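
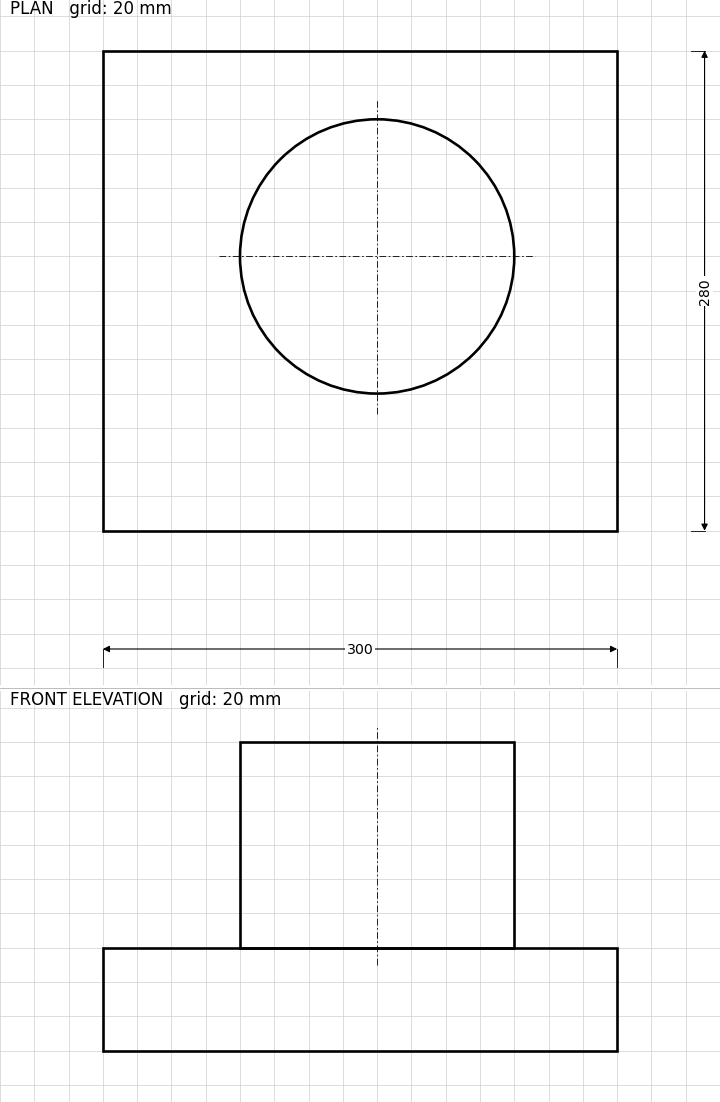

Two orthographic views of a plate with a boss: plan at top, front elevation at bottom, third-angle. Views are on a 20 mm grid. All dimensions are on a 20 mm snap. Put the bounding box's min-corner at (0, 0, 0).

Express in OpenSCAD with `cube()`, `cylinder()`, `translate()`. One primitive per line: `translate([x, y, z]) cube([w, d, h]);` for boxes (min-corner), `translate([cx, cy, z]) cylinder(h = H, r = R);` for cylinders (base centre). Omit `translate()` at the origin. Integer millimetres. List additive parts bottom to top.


cube([300, 280, 60]);
translate([160, 160, 60]) cylinder(h = 120, r = 80);


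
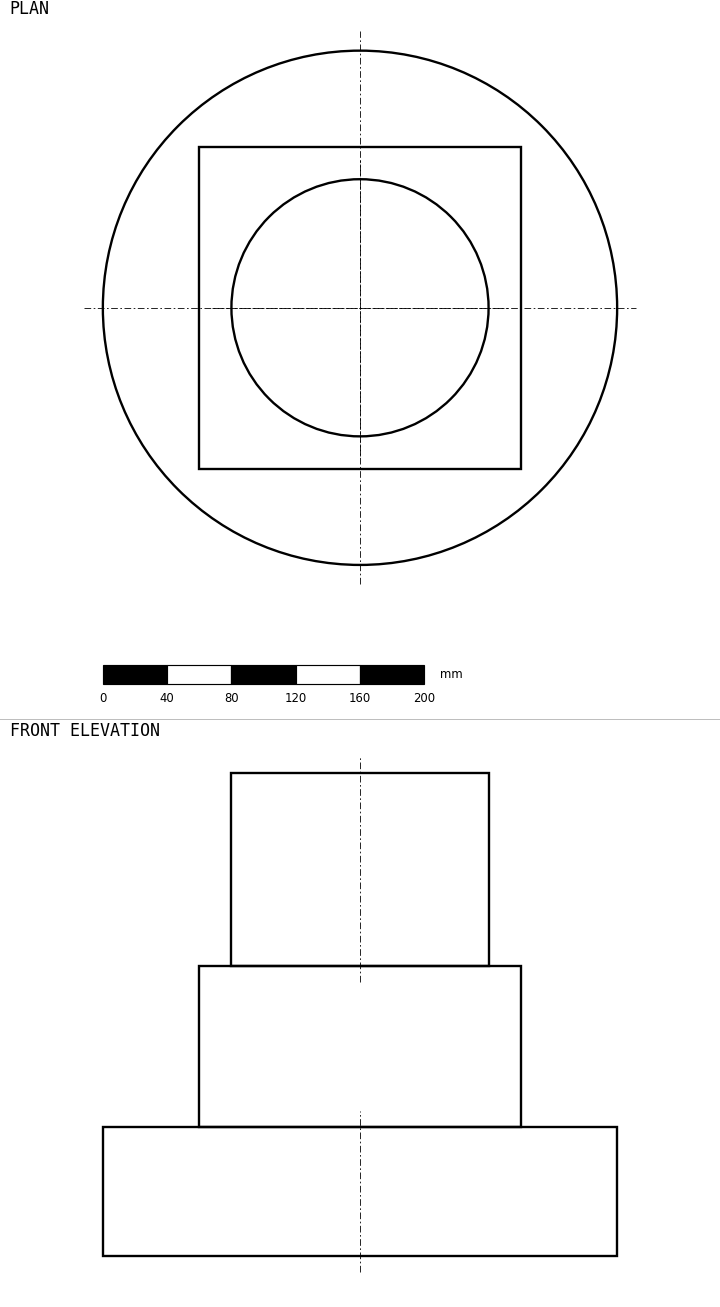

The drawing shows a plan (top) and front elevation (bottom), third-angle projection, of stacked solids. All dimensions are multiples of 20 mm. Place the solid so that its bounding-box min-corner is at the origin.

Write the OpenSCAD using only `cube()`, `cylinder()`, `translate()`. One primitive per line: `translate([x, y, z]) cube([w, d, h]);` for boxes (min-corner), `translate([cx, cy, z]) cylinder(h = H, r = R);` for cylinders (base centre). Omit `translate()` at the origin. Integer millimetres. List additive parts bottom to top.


translate([160, 160, 0]) cylinder(h = 80, r = 160);
translate([60, 60, 80]) cube([200, 200, 100]);
translate([160, 160, 180]) cylinder(h = 120, r = 80);


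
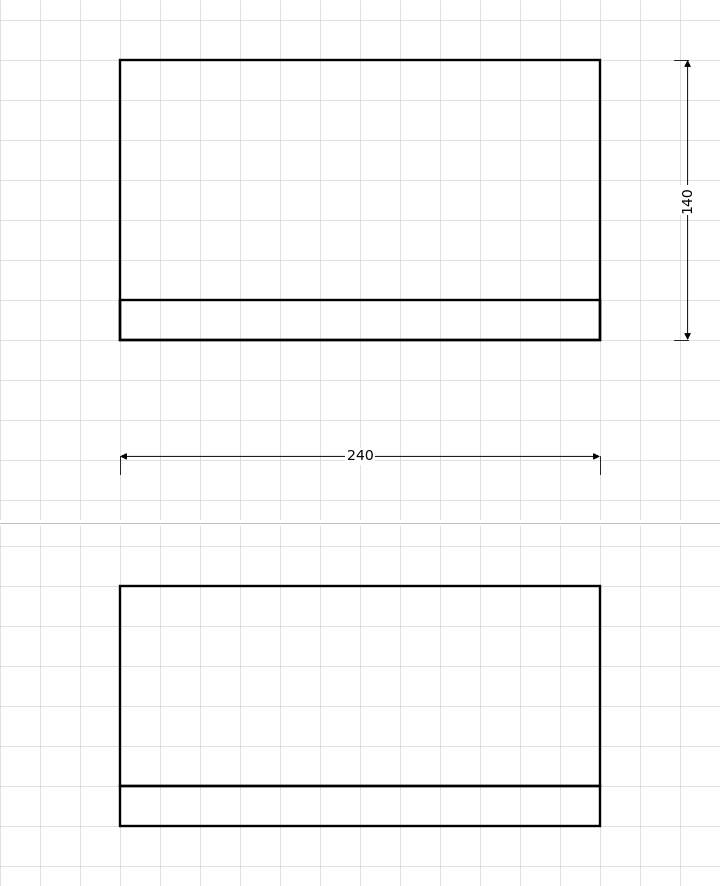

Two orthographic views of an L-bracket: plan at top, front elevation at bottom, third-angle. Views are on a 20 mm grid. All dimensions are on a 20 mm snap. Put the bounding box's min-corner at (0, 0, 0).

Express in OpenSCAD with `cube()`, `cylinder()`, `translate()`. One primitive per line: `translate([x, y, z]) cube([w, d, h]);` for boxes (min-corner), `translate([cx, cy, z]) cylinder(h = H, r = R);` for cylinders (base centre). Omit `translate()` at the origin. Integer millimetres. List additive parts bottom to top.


cube([240, 140, 20]);
translate([0, 0, 20]) cube([240, 20, 100]);


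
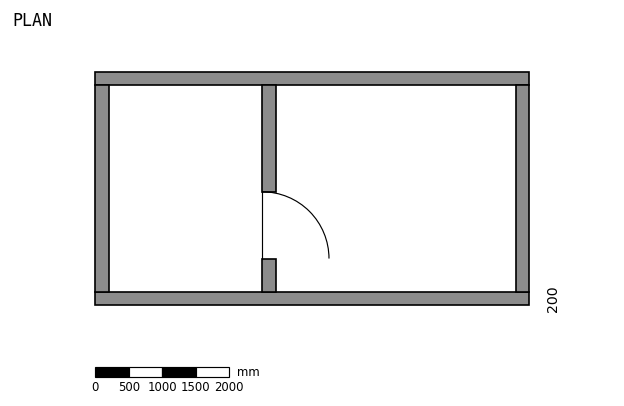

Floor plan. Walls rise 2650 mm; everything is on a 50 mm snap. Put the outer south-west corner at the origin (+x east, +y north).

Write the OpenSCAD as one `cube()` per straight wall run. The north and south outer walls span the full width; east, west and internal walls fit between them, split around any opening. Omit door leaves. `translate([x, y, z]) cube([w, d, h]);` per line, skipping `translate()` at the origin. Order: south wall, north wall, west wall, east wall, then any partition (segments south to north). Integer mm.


cube([6500, 200, 2650]);
translate([0, 3300, 0]) cube([6500, 200, 2650]);
translate([0, 200, 0]) cube([200, 3100, 2650]);
translate([6300, 200, 0]) cube([200, 3100, 2650]);
translate([2500, 200, 0]) cube([200, 500, 2650]);
translate([2500, 1700, 0]) cube([200, 1600, 2650]);


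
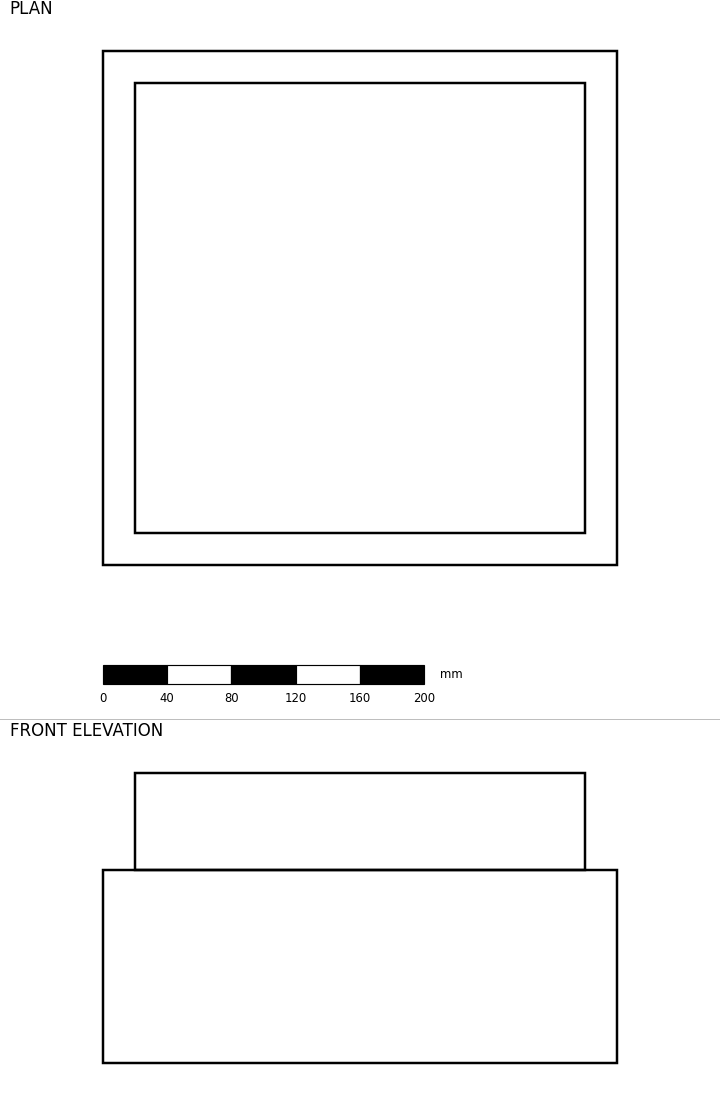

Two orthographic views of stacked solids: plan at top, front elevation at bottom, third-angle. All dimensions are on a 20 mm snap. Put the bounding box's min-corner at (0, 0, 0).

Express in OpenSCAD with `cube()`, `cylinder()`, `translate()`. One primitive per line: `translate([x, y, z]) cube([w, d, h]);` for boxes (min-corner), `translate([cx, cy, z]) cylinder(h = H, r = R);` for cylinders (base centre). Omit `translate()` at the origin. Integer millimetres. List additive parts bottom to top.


cube([320, 320, 120]);
translate([20, 20, 120]) cube([280, 280, 60]);


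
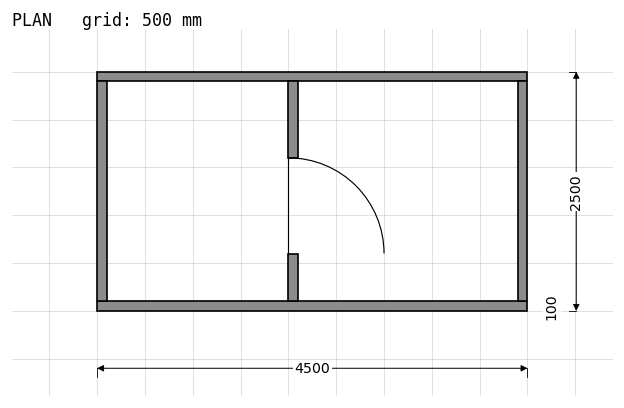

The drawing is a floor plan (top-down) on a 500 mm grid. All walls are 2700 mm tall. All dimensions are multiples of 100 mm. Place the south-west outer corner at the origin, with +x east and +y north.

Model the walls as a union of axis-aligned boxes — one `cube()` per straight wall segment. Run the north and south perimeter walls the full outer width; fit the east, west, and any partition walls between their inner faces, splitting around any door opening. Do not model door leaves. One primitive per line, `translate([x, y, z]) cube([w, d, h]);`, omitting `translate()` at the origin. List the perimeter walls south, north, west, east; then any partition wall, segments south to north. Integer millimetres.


cube([4500, 100, 2700]);
translate([0, 2400, 0]) cube([4500, 100, 2700]);
translate([0, 100, 0]) cube([100, 2300, 2700]);
translate([4400, 100, 0]) cube([100, 2300, 2700]);
translate([2000, 100, 0]) cube([100, 500, 2700]);
translate([2000, 1600, 0]) cube([100, 800, 2700]);


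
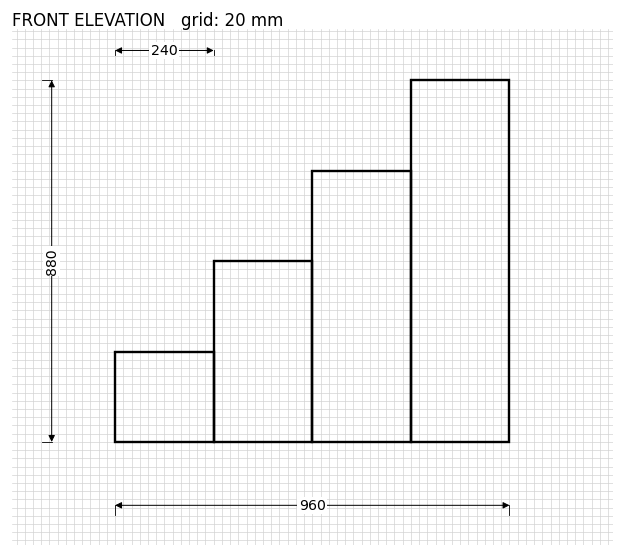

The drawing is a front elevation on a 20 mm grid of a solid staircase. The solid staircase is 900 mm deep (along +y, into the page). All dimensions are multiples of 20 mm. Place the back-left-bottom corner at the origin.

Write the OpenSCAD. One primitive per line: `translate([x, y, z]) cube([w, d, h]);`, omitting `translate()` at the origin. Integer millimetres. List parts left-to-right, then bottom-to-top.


cube([240, 900, 220]);
translate([240, 0, 0]) cube([240, 900, 440]);
translate([480, 0, 0]) cube([240, 900, 660]);
translate([720, 0, 0]) cube([240, 900, 880]);


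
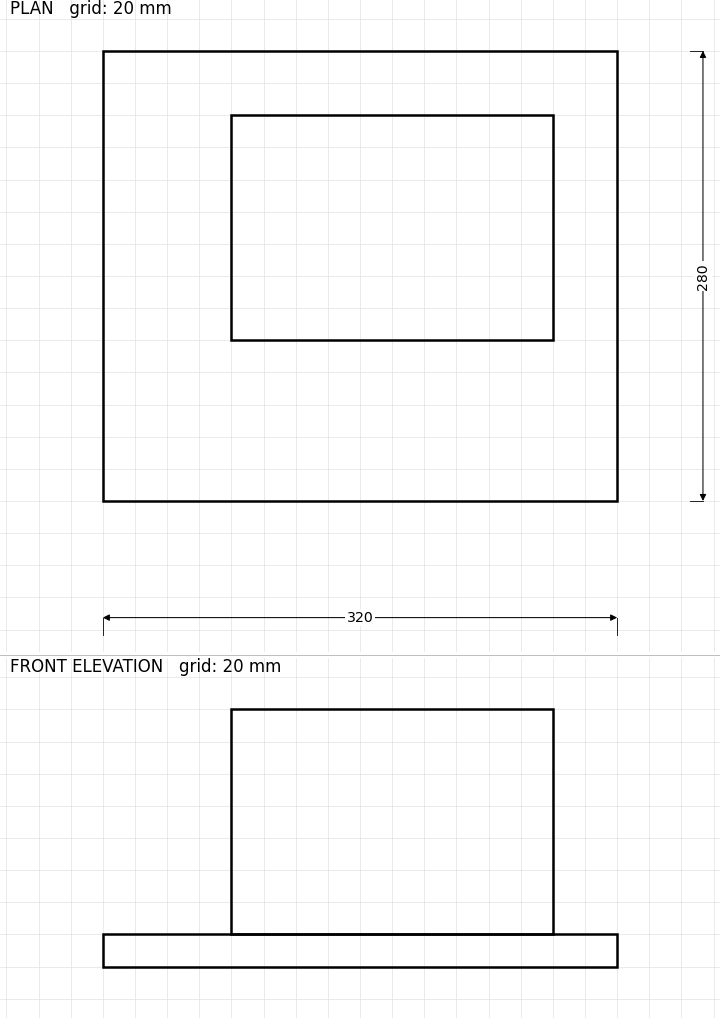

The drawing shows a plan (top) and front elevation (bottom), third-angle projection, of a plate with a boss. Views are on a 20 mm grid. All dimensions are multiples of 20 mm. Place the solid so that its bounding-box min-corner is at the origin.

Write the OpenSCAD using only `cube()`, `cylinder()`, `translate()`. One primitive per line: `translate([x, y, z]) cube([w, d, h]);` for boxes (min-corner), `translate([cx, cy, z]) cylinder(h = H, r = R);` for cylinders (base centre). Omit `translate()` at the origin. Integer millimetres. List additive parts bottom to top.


cube([320, 280, 20]);
translate([80, 100, 20]) cube([200, 140, 140]);


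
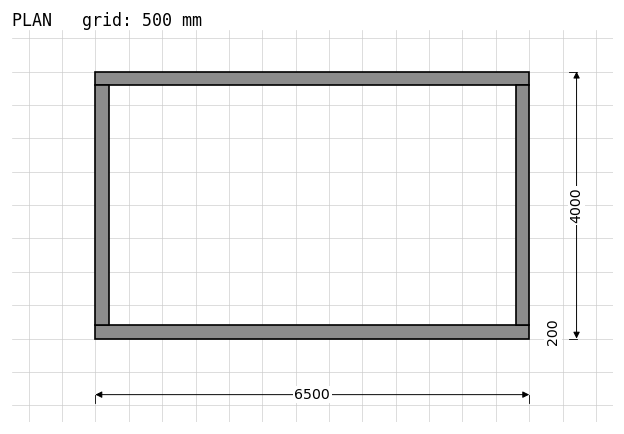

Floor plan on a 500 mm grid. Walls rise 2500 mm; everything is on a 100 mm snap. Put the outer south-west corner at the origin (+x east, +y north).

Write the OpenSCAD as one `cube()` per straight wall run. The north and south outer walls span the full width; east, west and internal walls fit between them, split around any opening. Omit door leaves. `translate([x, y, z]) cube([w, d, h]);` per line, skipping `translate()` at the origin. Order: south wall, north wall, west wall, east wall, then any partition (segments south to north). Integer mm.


cube([6500, 200, 2500]);
translate([0, 3800, 0]) cube([6500, 200, 2500]);
translate([0, 200, 0]) cube([200, 3600, 2500]);
translate([6300, 200, 0]) cube([200, 3600, 2500]);


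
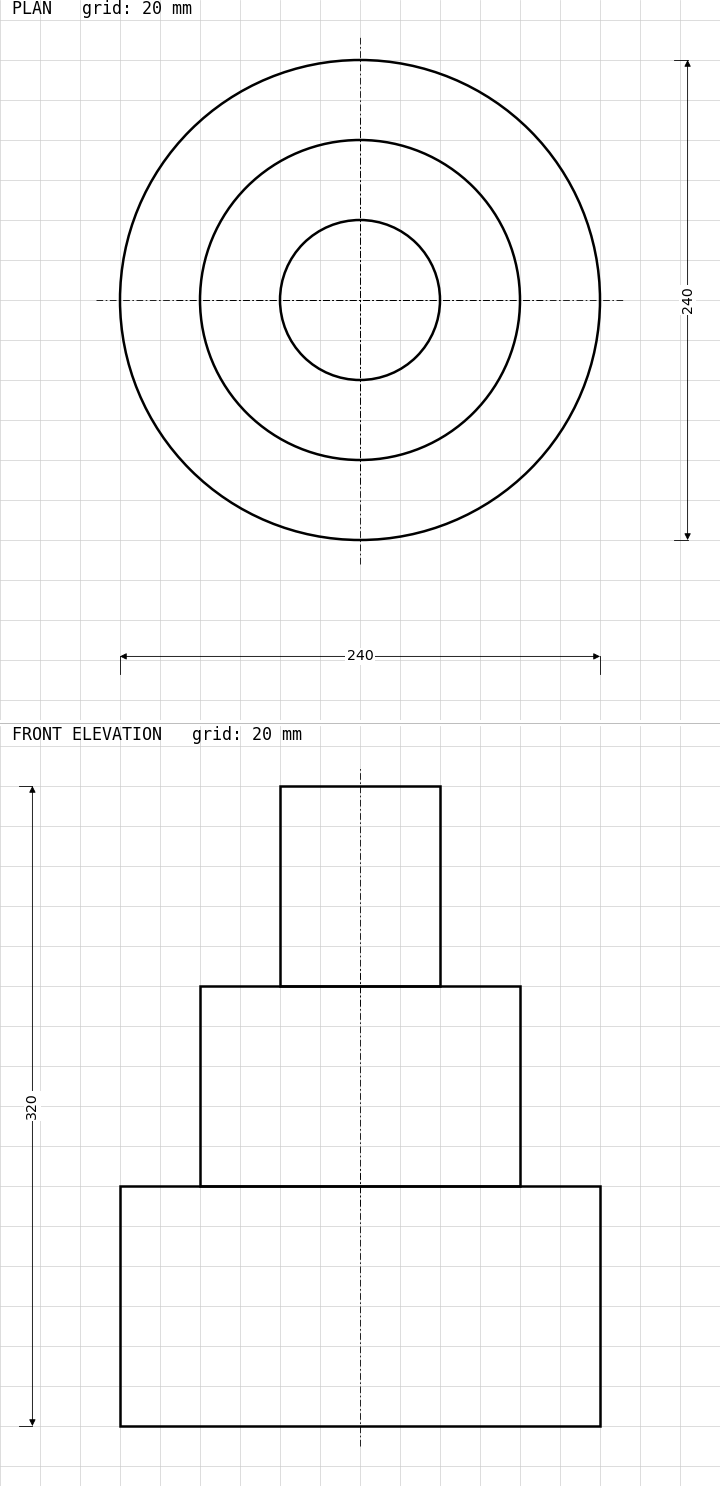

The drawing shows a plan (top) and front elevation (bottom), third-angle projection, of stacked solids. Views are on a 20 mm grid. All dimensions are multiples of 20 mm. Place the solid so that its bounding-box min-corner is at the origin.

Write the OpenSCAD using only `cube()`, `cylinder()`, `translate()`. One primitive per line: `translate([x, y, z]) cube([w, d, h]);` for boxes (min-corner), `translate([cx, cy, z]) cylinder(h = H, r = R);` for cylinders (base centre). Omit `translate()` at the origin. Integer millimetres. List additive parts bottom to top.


translate([120, 120, 0]) cylinder(h = 120, r = 120);
translate([120, 120, 120]) cylinder(h = 100, r = 80);
translate([120, 120, 220]) cylinder(h = 100, r = 40);


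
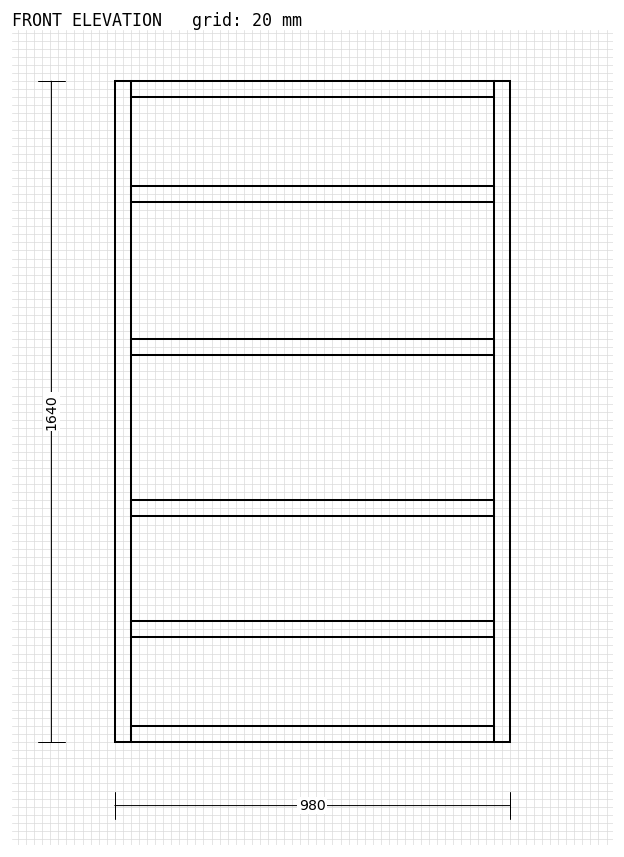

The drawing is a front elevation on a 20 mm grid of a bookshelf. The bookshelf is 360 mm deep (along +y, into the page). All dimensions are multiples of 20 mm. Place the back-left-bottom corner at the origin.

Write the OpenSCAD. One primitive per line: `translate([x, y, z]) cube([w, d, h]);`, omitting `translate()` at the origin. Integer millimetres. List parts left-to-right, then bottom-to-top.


cube([40, 360, 1640]);
translate([40, 0, 0]) cube([900, 360, 40]);
translate([40, 0, 260]) cube([900, 360, 40]);
translate([40, 0, 560]) cube([900, 360, 40]);
translate([40, 0, 960]) cube([900, 360, 40]);
translate([40, 0, 1340]) cube([900, 360, 40]);
translate([40, 0, 1600]) cube([900, 360, 40]);
translate([940, 0, 0]) cube([40, 360, 1640]);


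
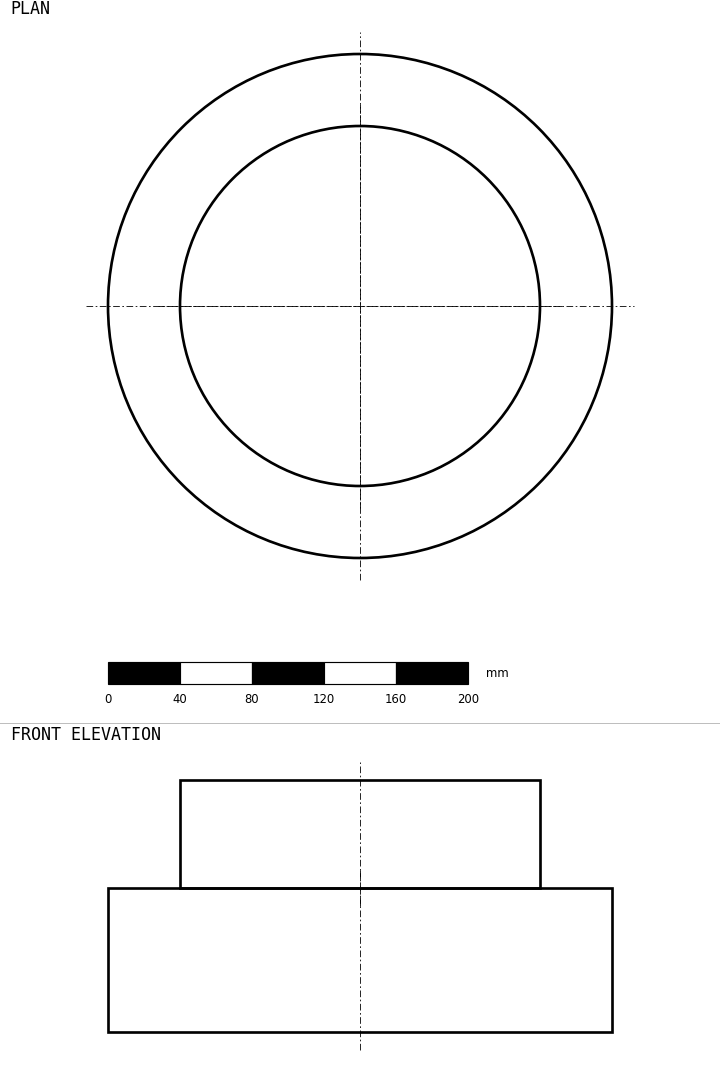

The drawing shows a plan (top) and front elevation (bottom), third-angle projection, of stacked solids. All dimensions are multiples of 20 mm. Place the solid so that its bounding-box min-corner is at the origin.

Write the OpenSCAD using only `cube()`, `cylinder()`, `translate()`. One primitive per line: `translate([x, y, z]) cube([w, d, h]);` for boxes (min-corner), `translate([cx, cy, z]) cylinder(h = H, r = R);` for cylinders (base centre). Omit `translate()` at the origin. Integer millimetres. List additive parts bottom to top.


translate([140, 140, 0]) cylinder(h = 80, r = 140);
translate([140, 140, 80]) cylinder(h = 60, r = 100);


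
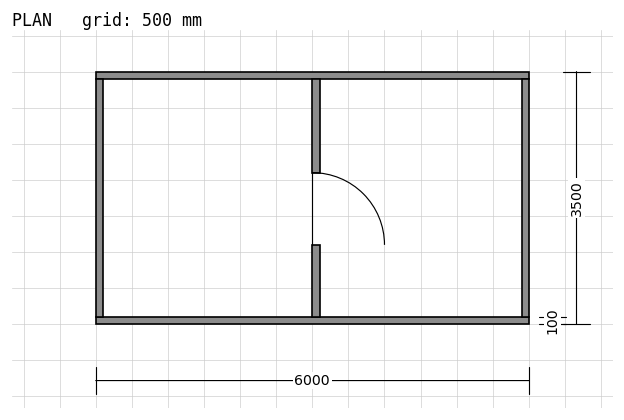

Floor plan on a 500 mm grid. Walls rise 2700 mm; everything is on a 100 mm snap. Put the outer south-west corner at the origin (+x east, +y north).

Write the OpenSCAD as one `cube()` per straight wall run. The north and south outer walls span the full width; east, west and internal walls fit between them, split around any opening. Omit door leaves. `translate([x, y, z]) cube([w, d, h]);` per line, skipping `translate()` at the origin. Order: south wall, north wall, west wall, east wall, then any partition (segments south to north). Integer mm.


cube([6000, 100, 2700]);
translate([0, 3400, 0]) cube([6000, 100, 2700]);
translate([0, 100, 0]) cube([100, 3300, 2700]);
translate([5900, 100, 0]) cube([100, 3300, 2700]);
translate([3000, 100, 0]) cube([100, 1000, 2700]);
translate([3000, 2100, 0]) cube([100, 1300, 2700]);


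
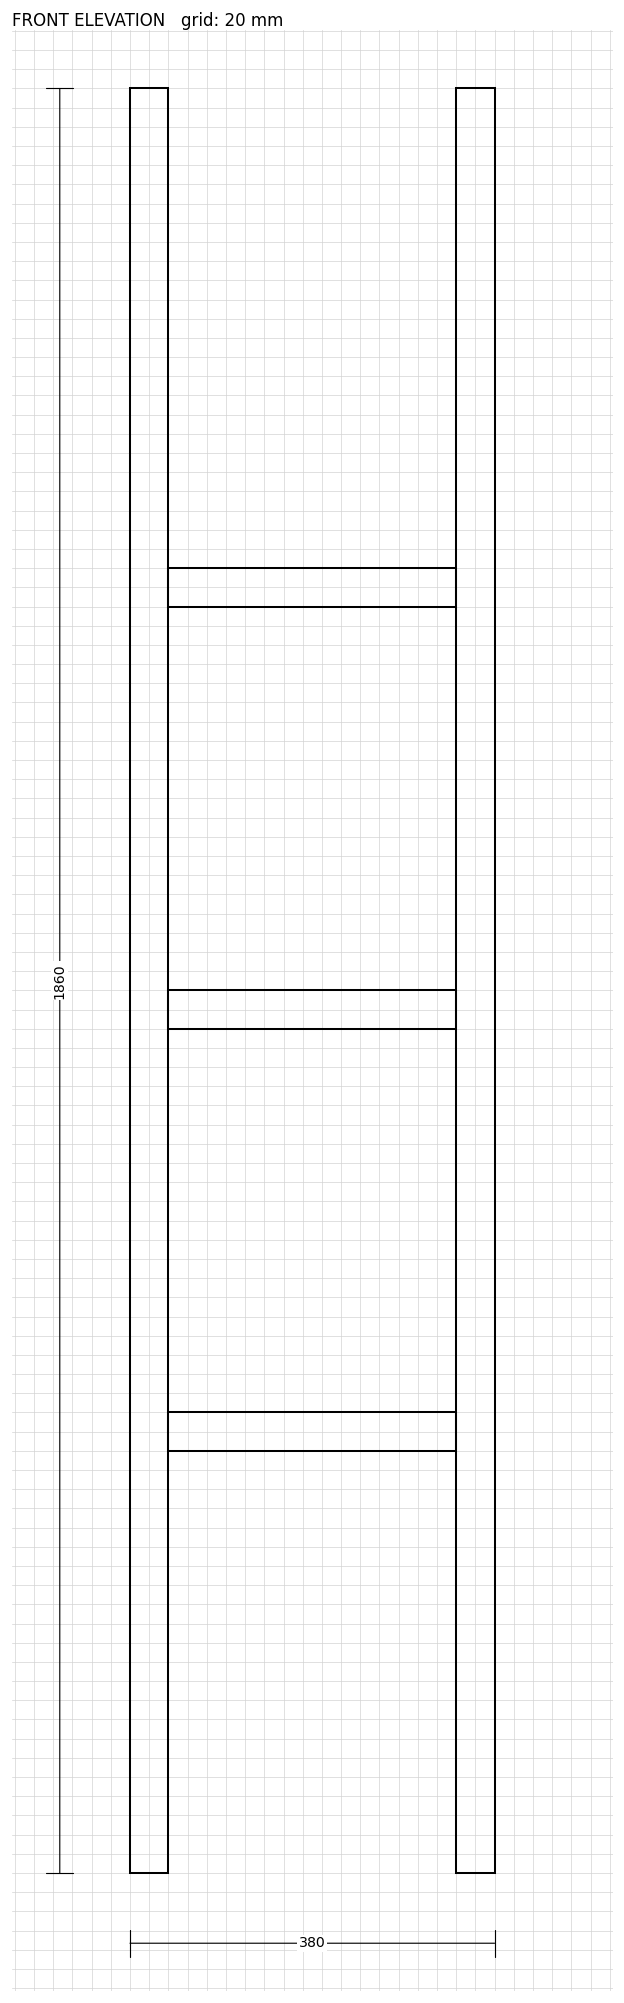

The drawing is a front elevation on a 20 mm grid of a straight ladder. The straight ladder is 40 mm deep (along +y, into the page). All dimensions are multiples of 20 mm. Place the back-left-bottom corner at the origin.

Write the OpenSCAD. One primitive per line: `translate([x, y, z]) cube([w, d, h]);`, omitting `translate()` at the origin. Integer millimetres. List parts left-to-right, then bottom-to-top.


cube([40, 40, 1860]);
translate([40, 0, 440]) cube([300, 40, 40]);
translate([40, 0, 880]) cube([300, 40, 40]);
translate([40, 0, 1320]) cube([300, 40, 40]);
translate([340, 0, 0]) cube([40, 40, 1860]);


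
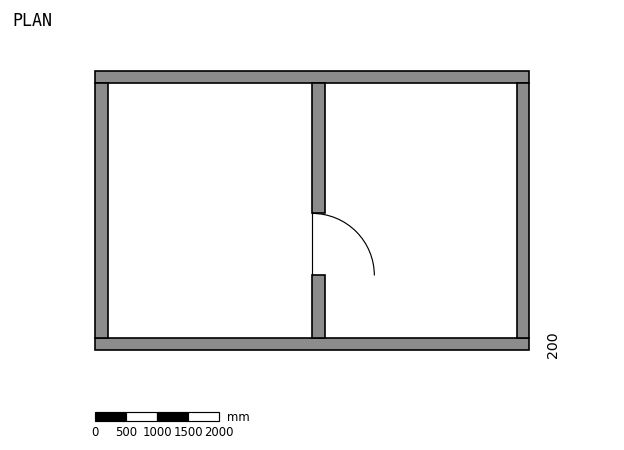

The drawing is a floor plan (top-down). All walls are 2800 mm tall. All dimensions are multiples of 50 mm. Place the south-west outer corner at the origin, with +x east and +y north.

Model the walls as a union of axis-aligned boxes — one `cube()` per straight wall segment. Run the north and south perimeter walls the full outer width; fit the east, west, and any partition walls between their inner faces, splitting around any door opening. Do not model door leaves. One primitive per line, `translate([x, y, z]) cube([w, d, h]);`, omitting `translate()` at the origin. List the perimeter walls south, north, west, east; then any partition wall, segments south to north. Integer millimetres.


cube([7000, 200, 2800]);
translate([0, 4300, 0]) cube([7000, 200, 2800]);
translate([0, 200, 0]) cube([200, 4100, 2800]);
translate([6800, 200, 0]) cube([200, 4100, 2800]);
translate([3500, 200, 0]) cube([200, 1000, 2800]);
translate([3500, 2200, 0]) cube([200, 2100, 2800]);


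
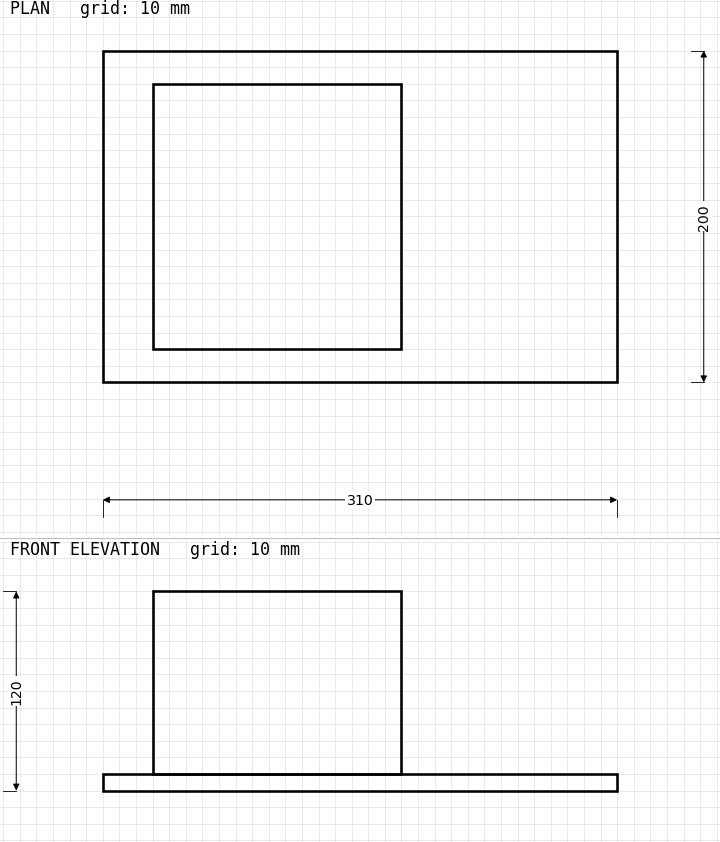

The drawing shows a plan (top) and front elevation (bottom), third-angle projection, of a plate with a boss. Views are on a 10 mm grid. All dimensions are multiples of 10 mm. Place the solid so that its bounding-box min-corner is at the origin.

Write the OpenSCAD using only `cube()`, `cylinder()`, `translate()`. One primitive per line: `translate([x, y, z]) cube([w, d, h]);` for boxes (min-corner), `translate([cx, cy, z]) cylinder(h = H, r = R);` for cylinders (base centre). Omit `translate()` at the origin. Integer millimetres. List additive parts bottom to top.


cube([310, 200, 10]);
translate([30, 20, 10]) cube([150, 160, 110]);


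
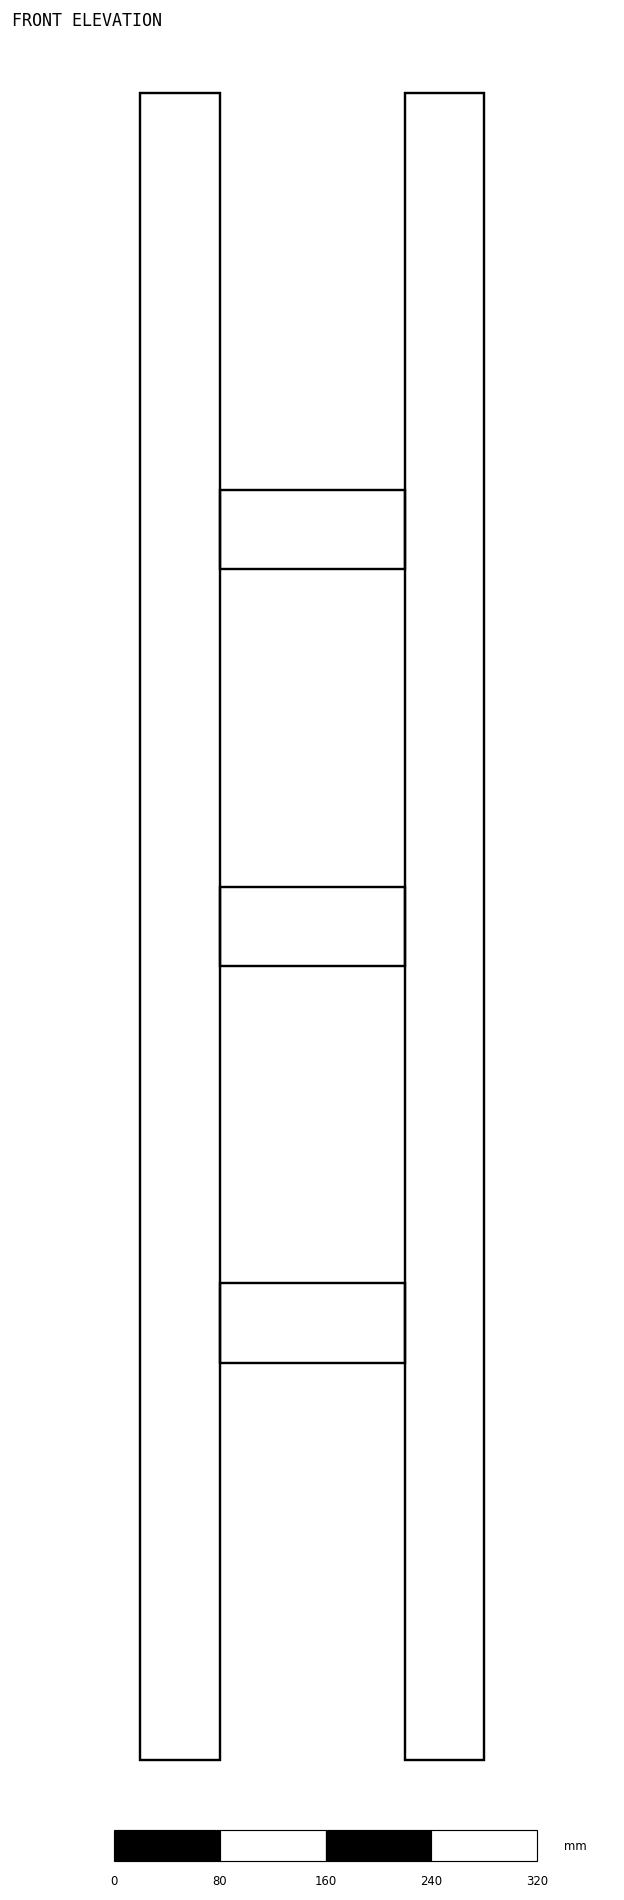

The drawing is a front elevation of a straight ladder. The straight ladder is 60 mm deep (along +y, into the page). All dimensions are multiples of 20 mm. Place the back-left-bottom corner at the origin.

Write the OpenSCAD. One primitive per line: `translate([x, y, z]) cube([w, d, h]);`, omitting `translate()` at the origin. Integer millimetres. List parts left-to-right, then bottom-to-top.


cube([60, 60, 1260]);
translate([60, 0, 300]) cube([140, 60, 60]);
translate([60, 0, 600]) cube([140, 60, 60]);
translate([60, 0, 900]) cube([140, 60, 60]);
translate([200, 0, 0]) cube([60, 60, 1260]);


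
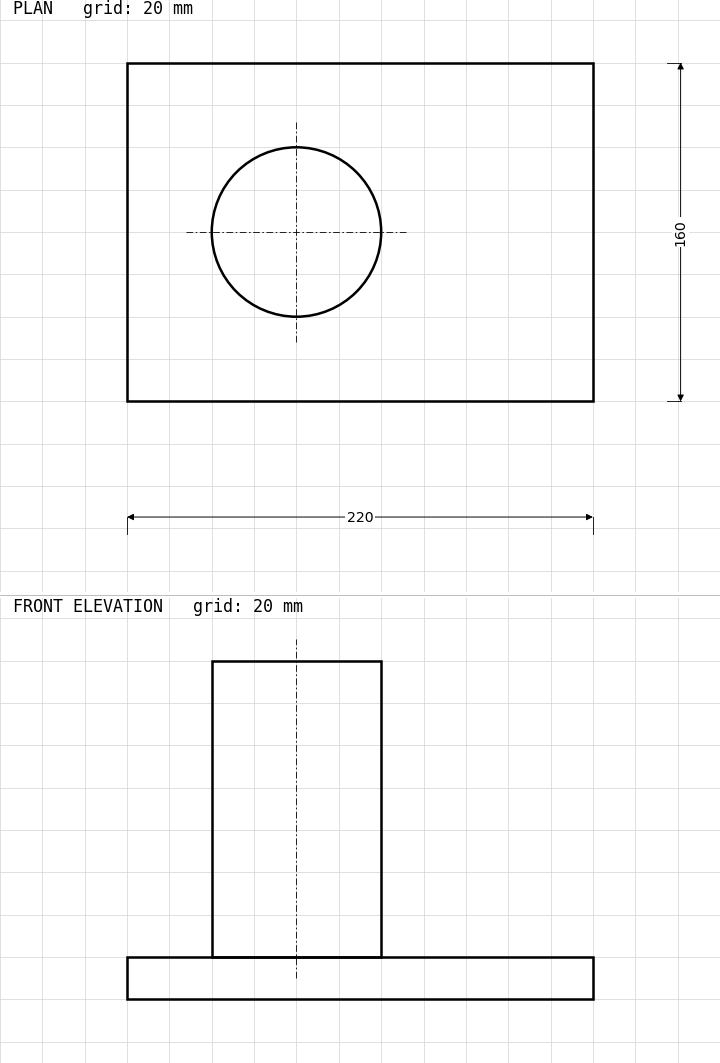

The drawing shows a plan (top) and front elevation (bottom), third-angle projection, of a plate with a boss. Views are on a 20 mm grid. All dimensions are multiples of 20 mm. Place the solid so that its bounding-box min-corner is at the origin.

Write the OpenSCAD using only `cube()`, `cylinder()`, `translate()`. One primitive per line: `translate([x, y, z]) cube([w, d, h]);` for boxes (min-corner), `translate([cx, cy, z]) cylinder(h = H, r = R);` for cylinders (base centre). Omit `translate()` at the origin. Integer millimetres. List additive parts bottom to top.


cube([220, 160, 20]);
translate([80, 80, 20]) cylinder(h = 140, r = 40);


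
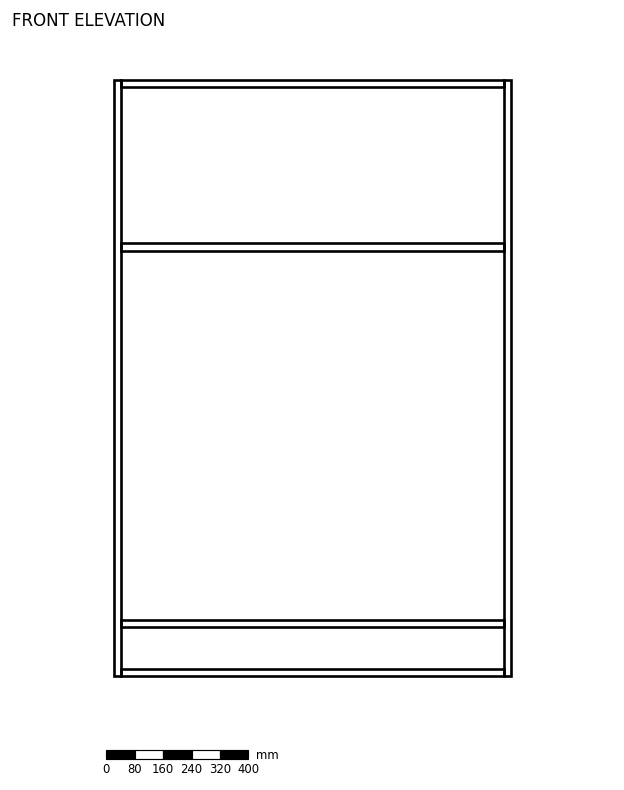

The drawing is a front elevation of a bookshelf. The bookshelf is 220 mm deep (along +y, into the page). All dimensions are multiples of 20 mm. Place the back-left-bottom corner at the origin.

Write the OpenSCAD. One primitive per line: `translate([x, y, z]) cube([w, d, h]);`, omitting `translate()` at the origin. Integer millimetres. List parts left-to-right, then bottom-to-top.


cube([20, 220, 1680]);
translate([20, 0, 0]) cube([1080, 220, 20]);
translate([20, 0, 140]) cube([1080, 220, 20]);
translate([20, 0, 1200]) cube([1080, 220, 20]);
translate([20, 0, 1660]) cube([1080, 220, 20]);
translate([1100, 0, 0]) cube([20, 220, 1680]);


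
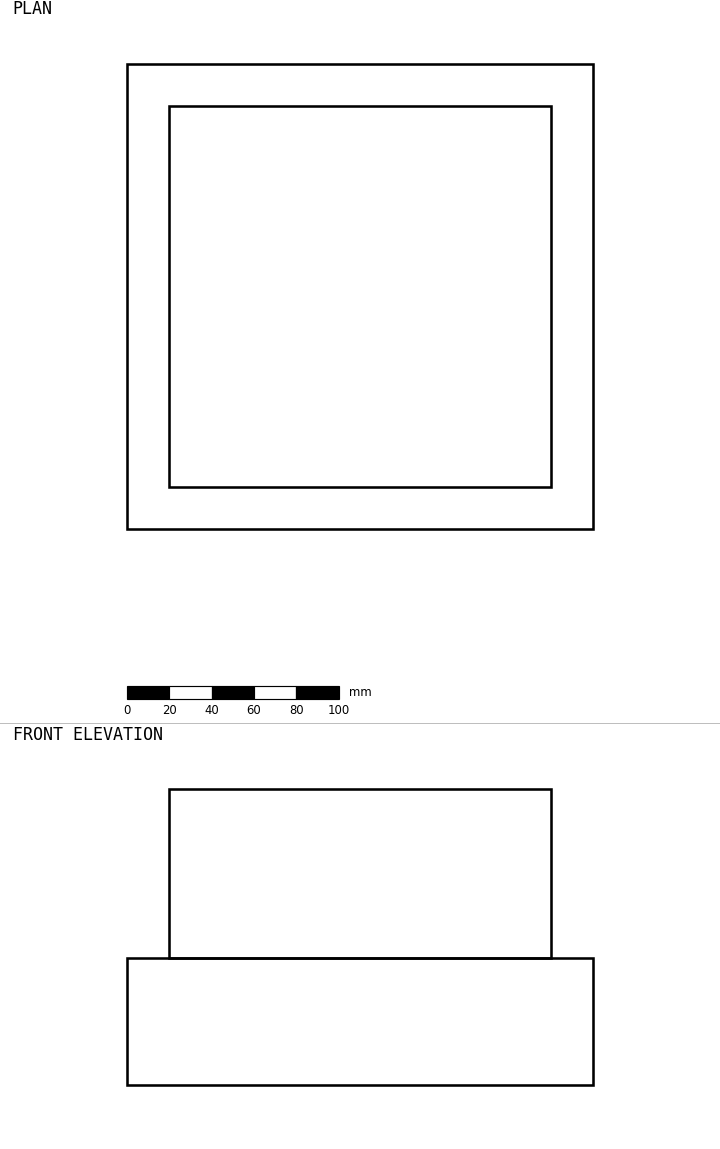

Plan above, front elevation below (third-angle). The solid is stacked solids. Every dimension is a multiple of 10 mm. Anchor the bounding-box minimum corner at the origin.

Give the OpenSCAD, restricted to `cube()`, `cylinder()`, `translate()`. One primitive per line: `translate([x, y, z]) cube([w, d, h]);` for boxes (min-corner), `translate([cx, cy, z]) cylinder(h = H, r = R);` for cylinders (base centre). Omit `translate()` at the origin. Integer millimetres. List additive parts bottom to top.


cube([220, 220, 60]);
translate([20, 20, 60]) cube([180, 180, 80]);


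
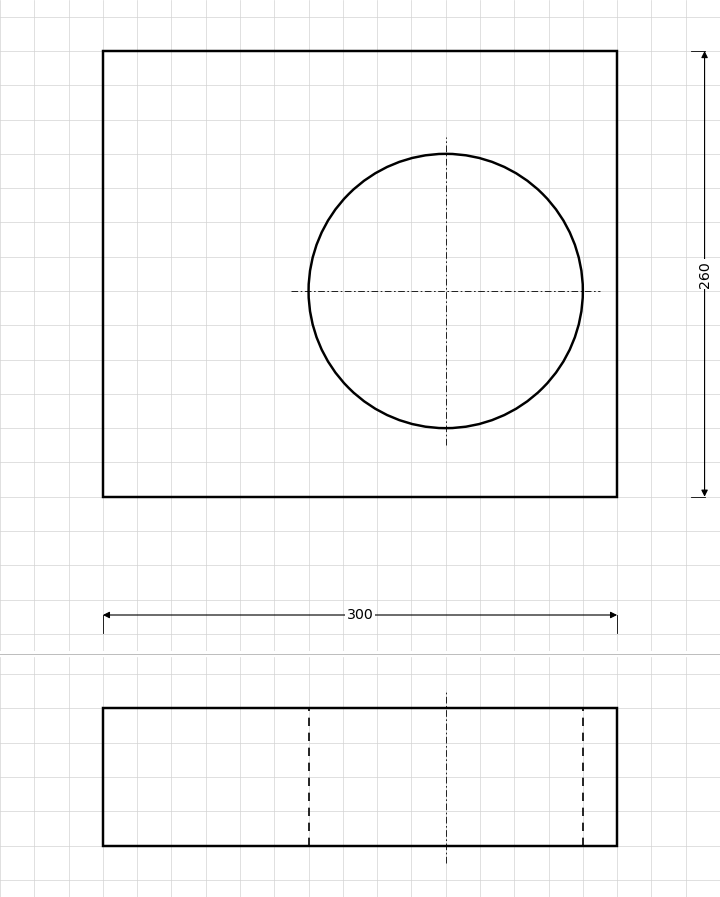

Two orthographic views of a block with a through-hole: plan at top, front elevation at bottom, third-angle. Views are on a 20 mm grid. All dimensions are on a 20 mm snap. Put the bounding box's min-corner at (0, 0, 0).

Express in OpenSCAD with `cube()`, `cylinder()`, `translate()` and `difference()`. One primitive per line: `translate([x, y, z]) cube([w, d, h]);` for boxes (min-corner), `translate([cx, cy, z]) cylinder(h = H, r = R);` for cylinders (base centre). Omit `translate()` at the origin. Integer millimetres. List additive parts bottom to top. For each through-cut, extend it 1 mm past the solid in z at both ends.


difference() {
  cube([300, 260, 80]);
  translate([200, 120, -1]) cylinder(h = 82, r = 80);
}


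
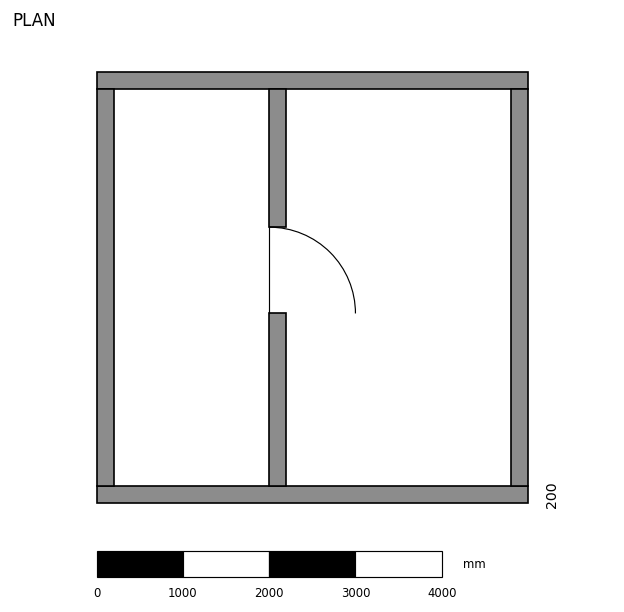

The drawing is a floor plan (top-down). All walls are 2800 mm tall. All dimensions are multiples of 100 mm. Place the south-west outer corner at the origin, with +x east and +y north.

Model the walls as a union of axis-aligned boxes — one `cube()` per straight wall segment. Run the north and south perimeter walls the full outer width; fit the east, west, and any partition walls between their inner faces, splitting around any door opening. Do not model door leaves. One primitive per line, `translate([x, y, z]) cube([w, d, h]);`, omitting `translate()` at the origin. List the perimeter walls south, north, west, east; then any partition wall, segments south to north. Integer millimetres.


cube([5000, 200, 2800]);
translate([0, 4800, 0]) cube([5000, 200, 2800]);
translate([0, 200, 0]) cube([200, 4600, 2800]);
translate([4800, 200, 0]) cube([200, 4600, 2800]);
translate([2000, 200, 0]) cube([200, 2000, 2800]);
translate([2000, 3200, 0]) cube([200, 1600, 2800]);


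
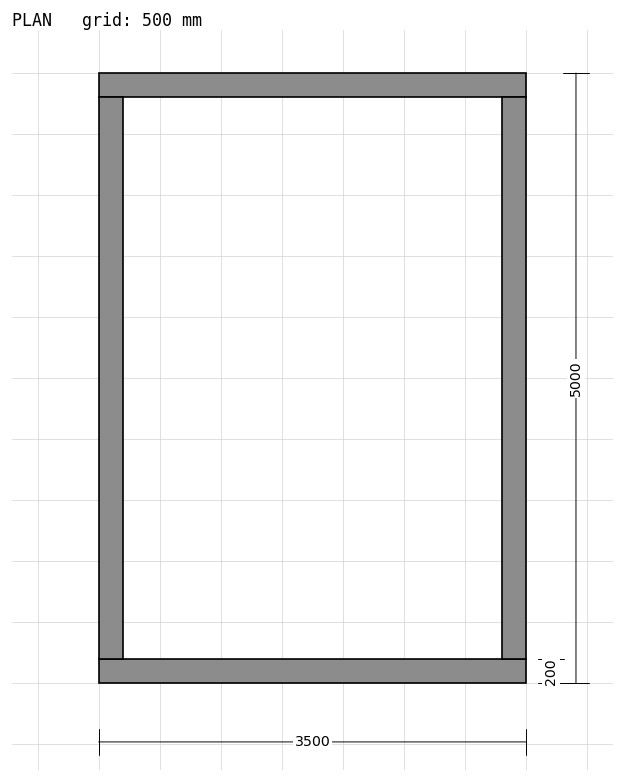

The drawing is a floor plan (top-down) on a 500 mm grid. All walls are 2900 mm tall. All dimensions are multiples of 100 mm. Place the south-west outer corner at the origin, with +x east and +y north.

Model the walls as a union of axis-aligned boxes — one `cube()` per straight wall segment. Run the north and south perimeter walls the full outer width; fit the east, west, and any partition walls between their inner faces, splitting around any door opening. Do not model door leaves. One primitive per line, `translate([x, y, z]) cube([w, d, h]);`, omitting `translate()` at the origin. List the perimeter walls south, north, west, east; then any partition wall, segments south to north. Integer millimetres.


cube([3500, 200, 2900]);
translate([0, 4800, 0]) cube([3500, 200, 2900]);
translate([0, 200, 0]) cube([200, 4600, 2900]);
translate([3300, 200, 0]) cube([200, 4600, 2900]);


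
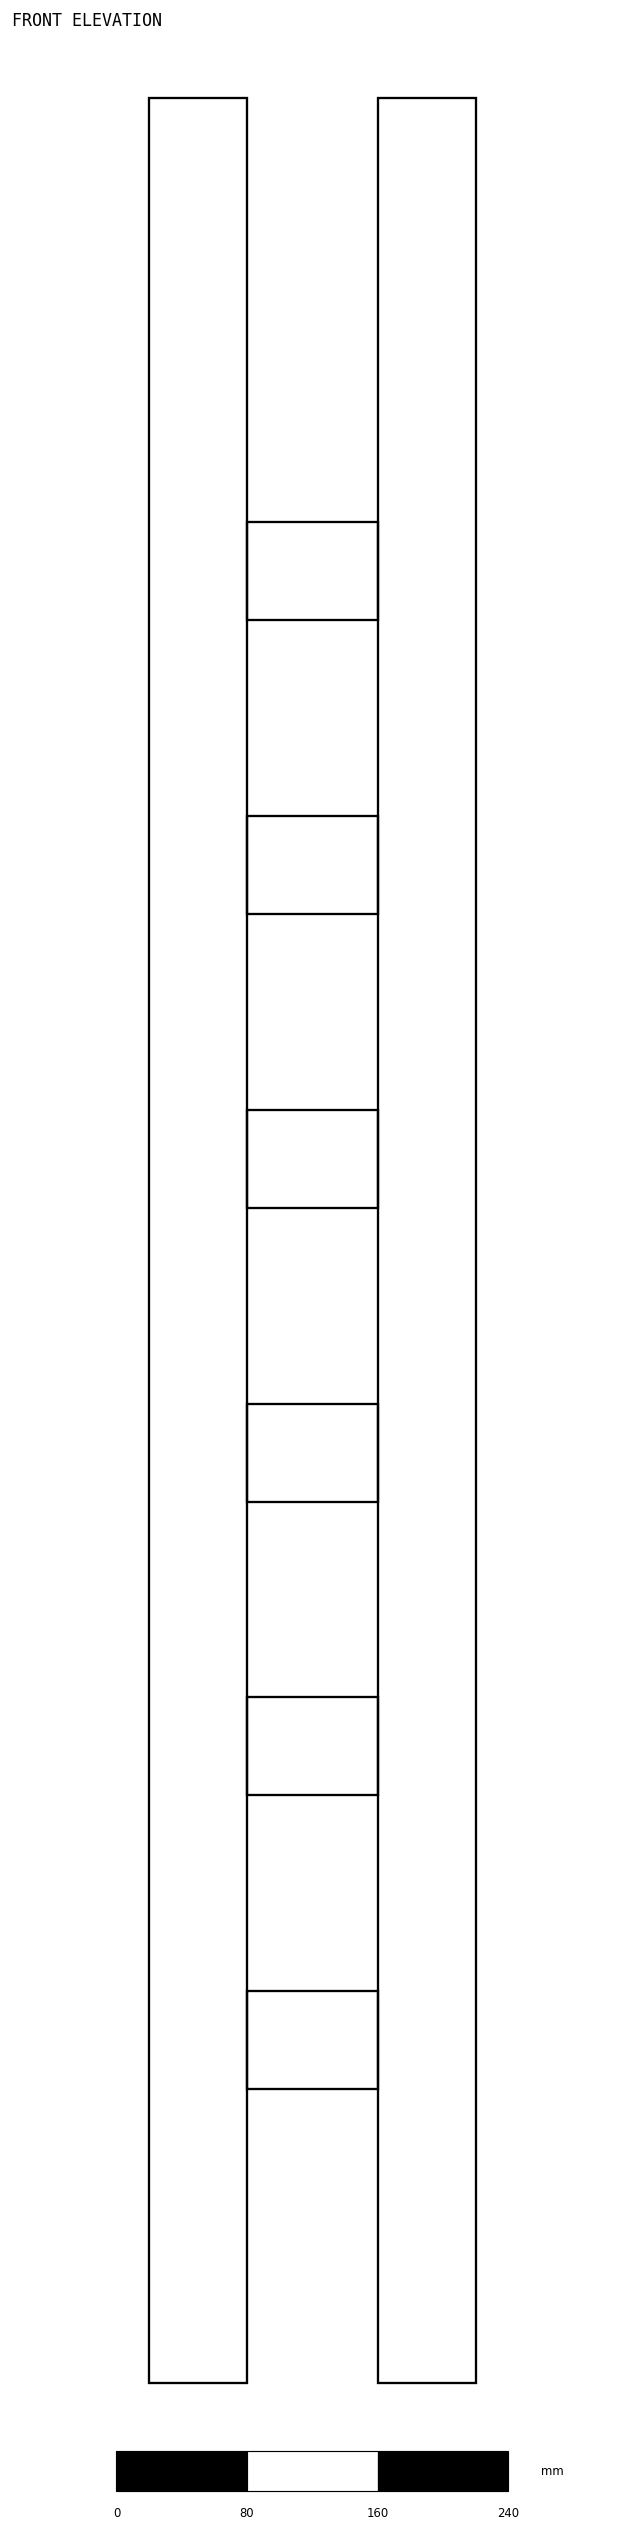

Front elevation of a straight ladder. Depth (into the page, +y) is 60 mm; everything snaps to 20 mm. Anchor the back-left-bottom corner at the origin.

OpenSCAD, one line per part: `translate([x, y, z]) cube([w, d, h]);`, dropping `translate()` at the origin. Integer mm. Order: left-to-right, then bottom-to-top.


cube([60, 60, 1400]);
translate([60, 0, 180]) cube([80, 60, 60]);
translate([60, 0, 360]) cube([80, 60, 60]);
translate([60, 0, 540]) cube([80, 60, 60]);
translate([60, 0, 720]) cube([80, 60, 60]);
translate([60, 0, 900]) cube([80, 60, 60]);
translate([60, 0, 1080]) cube([80, 60, 60]);
translate([140, 0, 0]) cube([60, 60, 1400]);


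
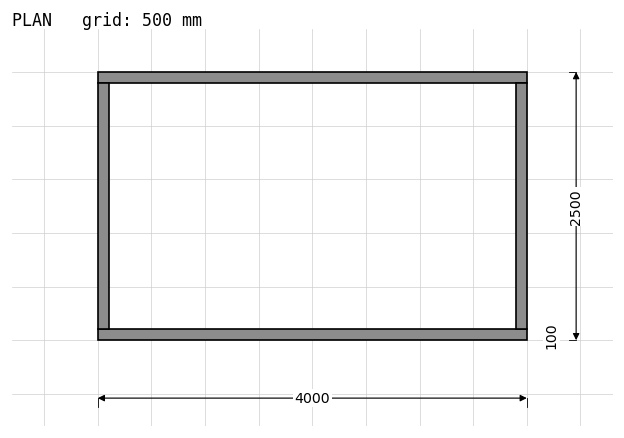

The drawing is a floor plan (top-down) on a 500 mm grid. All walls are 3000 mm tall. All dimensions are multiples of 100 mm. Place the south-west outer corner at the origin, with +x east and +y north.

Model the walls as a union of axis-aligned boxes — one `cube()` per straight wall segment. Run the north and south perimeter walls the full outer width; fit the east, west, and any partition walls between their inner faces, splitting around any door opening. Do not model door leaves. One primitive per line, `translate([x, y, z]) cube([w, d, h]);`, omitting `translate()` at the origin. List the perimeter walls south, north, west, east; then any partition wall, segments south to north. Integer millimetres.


cube([4000, 100, 3000]);
translate([0, 2400, 0]) cube([4000, 100, 3000]);
translate([0, 100, 0]) cube([100, 2300, 3000]);
translate([3900, 100, 0]) cube([100, 2300, 3000]);


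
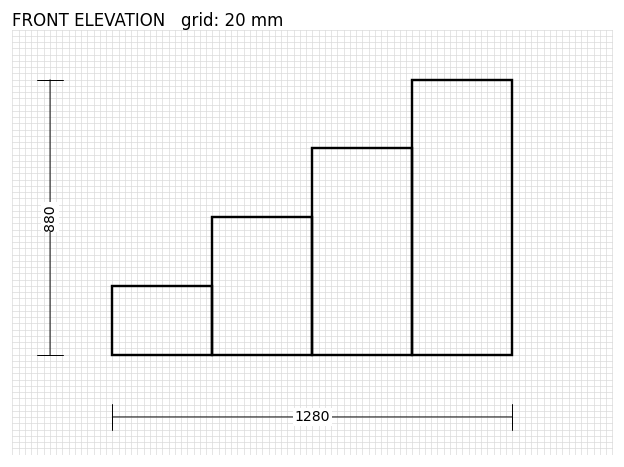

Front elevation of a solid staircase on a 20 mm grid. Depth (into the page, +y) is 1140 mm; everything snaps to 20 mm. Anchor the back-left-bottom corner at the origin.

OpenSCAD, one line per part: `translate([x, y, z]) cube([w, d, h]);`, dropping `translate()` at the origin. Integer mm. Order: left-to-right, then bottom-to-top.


cube([320, 1140, 220]);
translate([320, 0, 0]) cube([320, 1140, 440]);
translate([640, 0, 0]) cube([320, 1140, 660]);
translate([960, 0, 0]) cube([320, 1140, 880]);


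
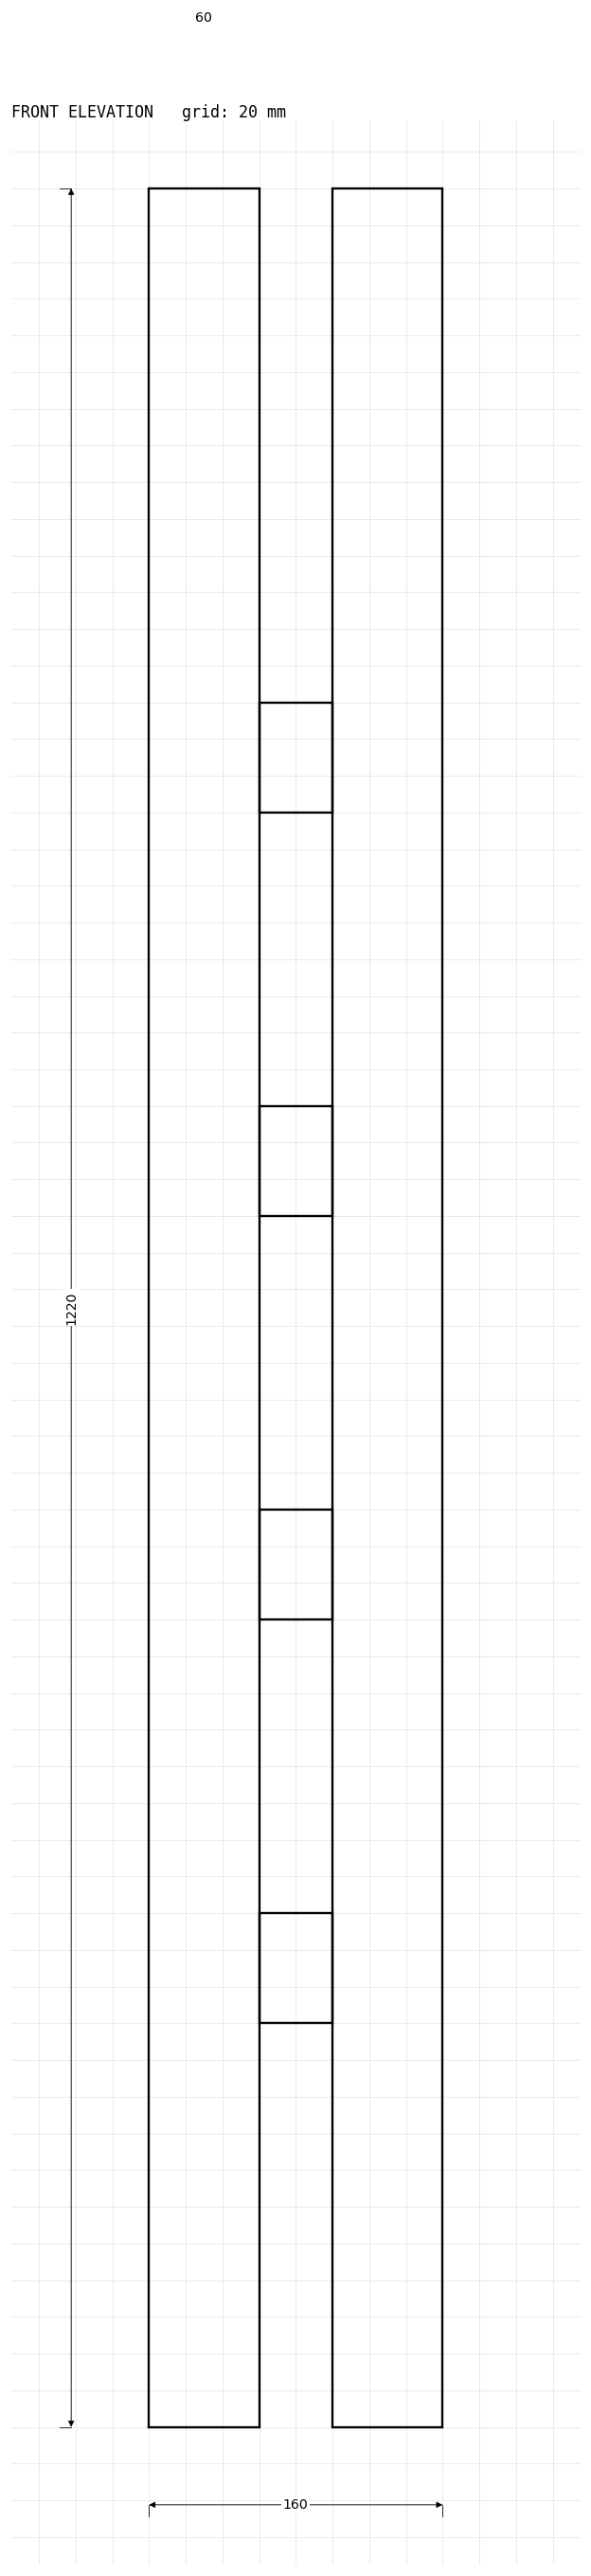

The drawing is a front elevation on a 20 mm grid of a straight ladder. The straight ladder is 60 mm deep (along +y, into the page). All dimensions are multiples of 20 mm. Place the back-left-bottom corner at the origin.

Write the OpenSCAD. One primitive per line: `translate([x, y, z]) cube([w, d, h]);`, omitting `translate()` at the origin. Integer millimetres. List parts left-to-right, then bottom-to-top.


cube([60, 60, 1220]);
translate([60, 0, 220]) cube([40, 60, 60]);
translate([60, 0, 440]) cube([40, 60, 60]);
translate([60, 0, 660]) cube([40, 60, 60]);
translate([60, 0, 880]) cube([40, 60, 60]);
translate([100, 0, 0]) cube([60, 60, 1220]);


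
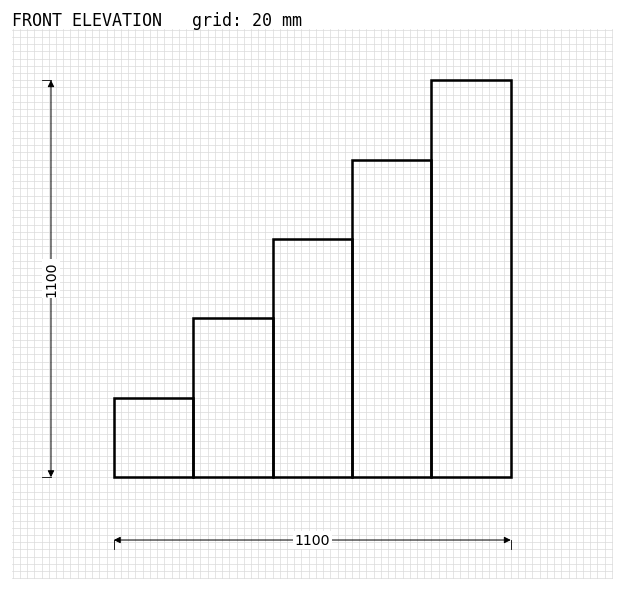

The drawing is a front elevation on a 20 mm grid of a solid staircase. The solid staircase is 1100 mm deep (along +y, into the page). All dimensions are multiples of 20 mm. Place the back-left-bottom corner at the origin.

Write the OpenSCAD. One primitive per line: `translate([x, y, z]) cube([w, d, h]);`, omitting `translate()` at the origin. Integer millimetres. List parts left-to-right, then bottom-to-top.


cube([220, 1100, 220]);
translate([220, 0, 0]) cube([220, 1100, 440]);
translate([440, 0, 0]) cube([220, 1100, 660]);
translate([660, 0, 0]) cube([220, 1100, 880]);
translate([880, 0, 0]) cube([220, 1100, 1100]);


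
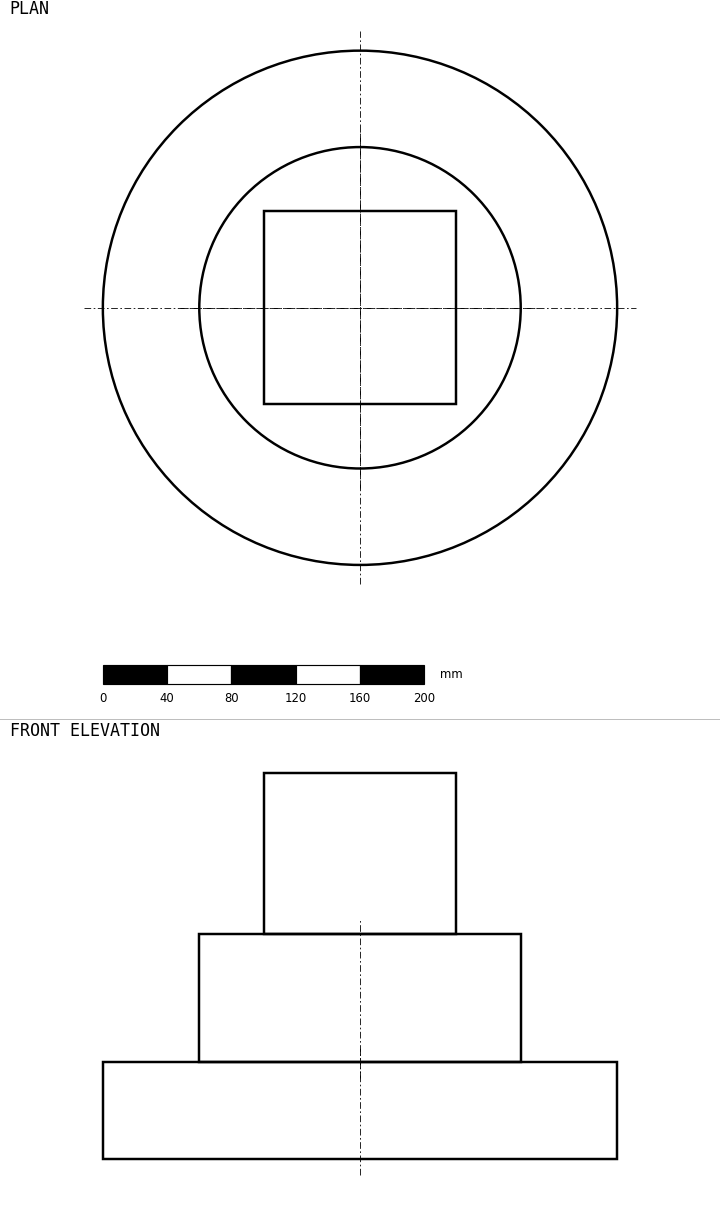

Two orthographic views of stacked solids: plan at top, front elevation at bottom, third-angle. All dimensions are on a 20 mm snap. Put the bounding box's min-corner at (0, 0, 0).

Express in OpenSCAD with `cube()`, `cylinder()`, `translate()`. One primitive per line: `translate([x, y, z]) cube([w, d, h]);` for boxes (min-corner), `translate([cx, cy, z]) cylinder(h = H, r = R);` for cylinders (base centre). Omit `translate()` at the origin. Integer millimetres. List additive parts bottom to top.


translate([160, 160, 0]) cylinder(h = 60, r = 160);
translate([160, 160, 60]) cylinder(h = 80, r = 100);
translate([100, 100, 140]) cube([120, 120, 100]);


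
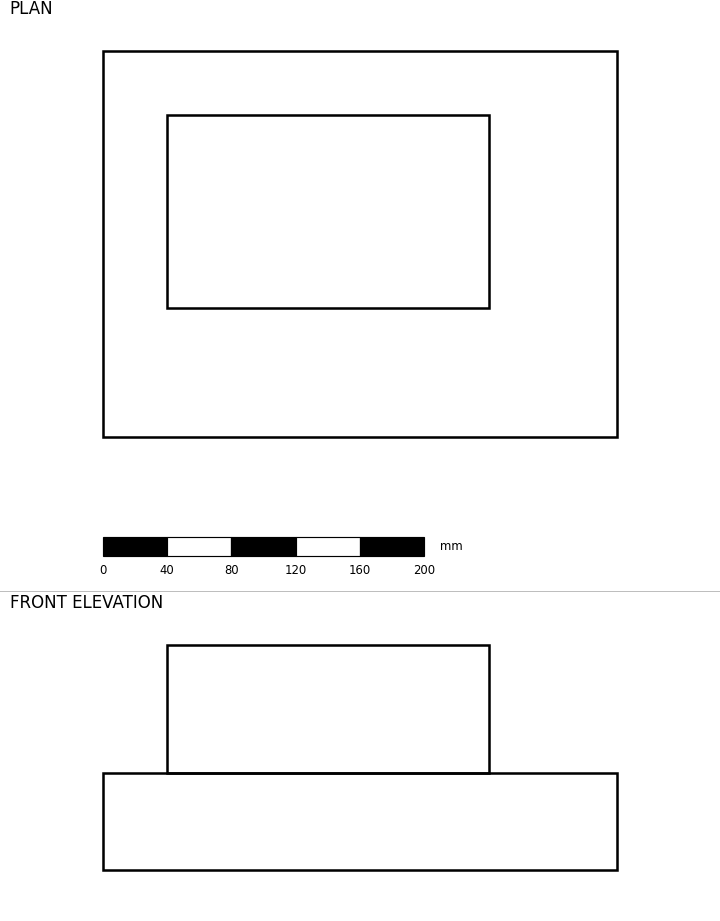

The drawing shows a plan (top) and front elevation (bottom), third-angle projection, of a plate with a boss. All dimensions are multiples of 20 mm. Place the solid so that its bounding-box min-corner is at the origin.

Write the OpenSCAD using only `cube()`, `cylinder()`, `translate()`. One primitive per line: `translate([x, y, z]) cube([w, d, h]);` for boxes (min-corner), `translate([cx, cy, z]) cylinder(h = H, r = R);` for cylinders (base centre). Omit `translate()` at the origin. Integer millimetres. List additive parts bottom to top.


cube([320, 240, 60]);
translate([40, 80, 60]) cube([200, 120, 80]);


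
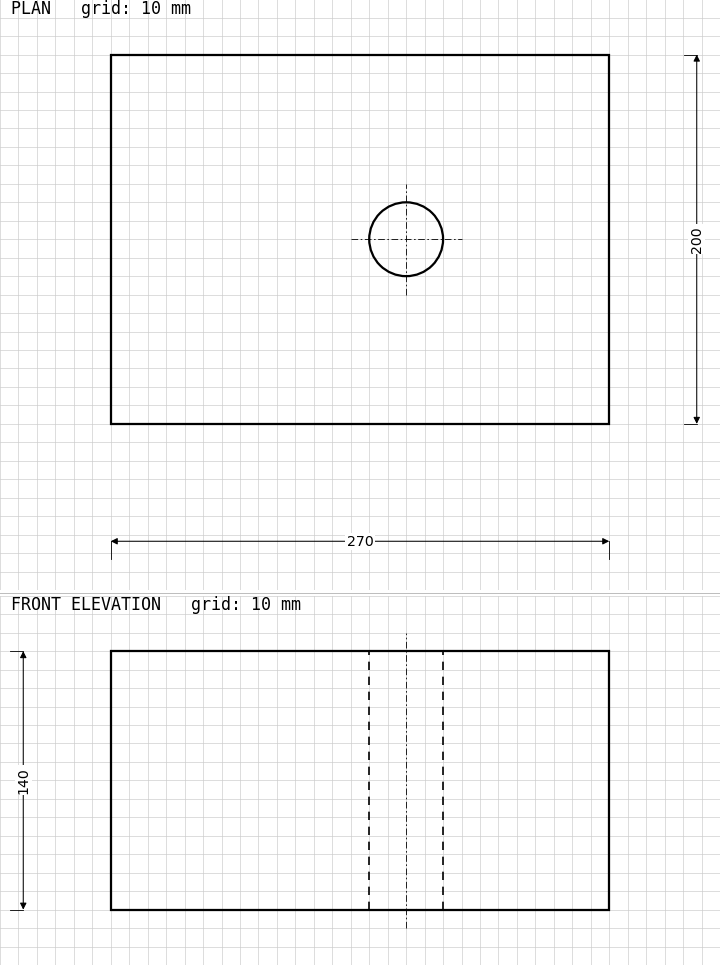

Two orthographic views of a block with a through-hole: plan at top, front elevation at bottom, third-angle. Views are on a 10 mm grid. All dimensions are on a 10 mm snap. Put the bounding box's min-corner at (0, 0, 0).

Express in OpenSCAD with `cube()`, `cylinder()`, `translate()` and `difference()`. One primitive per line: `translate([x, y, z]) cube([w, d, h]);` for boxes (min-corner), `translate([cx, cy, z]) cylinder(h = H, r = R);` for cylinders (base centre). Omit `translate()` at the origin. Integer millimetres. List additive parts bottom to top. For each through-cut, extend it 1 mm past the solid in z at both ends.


difference() {
  cube([270, 200, 140]);
  translate([160, 100, -1]) cylinder(h = 142, r = 20);
}


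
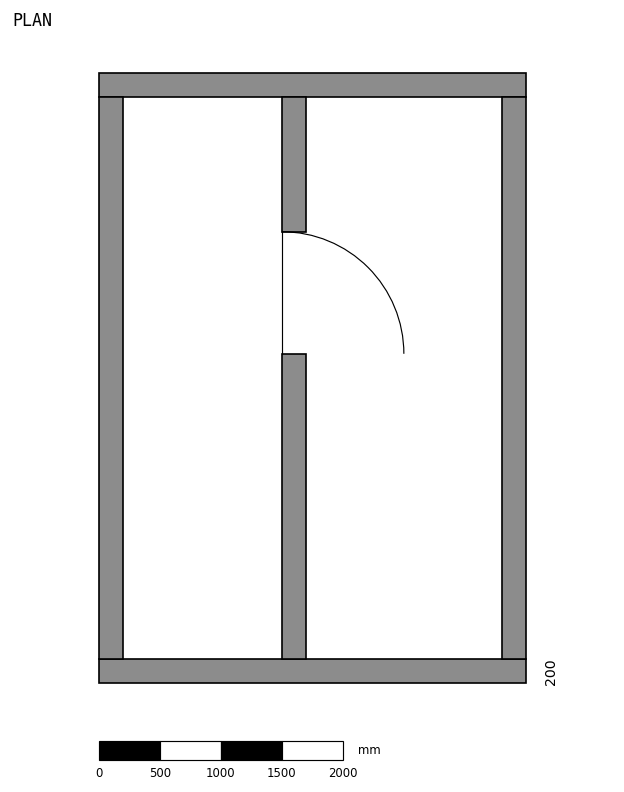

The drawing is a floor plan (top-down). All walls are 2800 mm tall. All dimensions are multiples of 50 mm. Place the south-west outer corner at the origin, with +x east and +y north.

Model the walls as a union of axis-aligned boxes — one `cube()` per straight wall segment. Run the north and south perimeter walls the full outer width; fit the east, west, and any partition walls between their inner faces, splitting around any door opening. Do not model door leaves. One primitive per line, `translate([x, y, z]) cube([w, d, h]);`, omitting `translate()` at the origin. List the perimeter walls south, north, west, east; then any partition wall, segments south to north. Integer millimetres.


cube([3500, 200, 2800]);
translate([0, 4800, 0]) cube([3500, 200, 2800]);
translate([0, 200, 0]) cube([200, 4600, 2800]);
translate([3300, 200, 0]) cube([200, 4600, 2800]);
translate([1500, 200, 0]) cube([200, 2500, 2800]);
translate([1500, 3700, 0]) cube([200, 1100, 2800]);


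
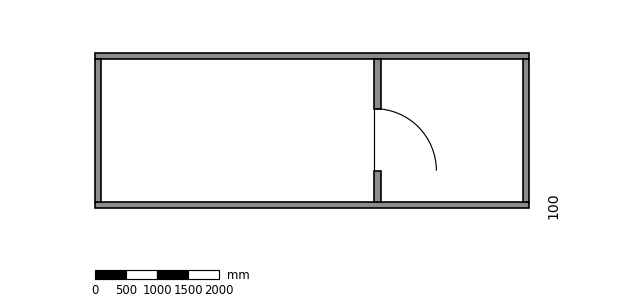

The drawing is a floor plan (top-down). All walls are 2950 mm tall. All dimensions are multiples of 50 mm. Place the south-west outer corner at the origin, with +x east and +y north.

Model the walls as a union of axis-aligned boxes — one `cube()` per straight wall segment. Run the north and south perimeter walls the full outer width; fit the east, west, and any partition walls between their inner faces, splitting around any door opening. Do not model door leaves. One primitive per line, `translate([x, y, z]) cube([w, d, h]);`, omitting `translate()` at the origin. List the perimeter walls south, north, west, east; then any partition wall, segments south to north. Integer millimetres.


cube([7000, 100, 2950]);
translate([0, 2400, 0]) cube([7000, 100, 2950]);
translate([0, 100, 0]) cube([100, 2300, 2950]);
translate([6900, 100, 0]) cube([100, 2300, 2950]);
translate([4500, 100, 0]) cube([100, 500, 2950]);
translate([4500, 1600, 0]) cube([100, 800, 2950]);


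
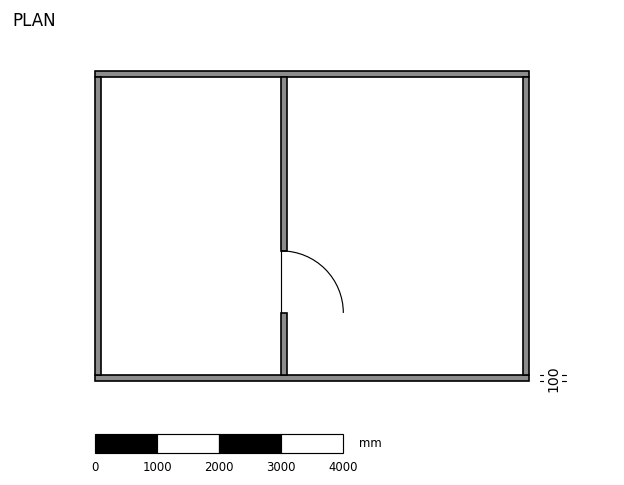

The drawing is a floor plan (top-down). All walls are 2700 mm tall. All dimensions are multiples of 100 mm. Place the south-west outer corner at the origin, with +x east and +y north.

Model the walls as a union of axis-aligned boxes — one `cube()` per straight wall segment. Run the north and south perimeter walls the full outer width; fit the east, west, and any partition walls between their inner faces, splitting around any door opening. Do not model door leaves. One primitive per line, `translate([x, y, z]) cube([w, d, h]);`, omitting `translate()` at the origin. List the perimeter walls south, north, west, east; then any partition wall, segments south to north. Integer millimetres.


cube([7000, 100, 2700]);
translate([0, 4900, 0]) cube([7000, 100, 2700]);
translate([0, 100, 0]) cube([100, 4800, 2700]);
translate([6900, 100, 0]) cube([100, 4800, 2700]);
translate([3000, 100, 0]) cube([100, 1000, 2700]);
translate([3000, 2100, 0]) cube([100, 2800, 2700]);


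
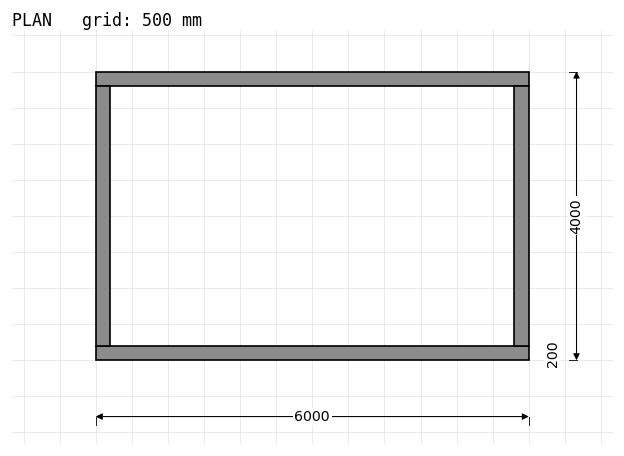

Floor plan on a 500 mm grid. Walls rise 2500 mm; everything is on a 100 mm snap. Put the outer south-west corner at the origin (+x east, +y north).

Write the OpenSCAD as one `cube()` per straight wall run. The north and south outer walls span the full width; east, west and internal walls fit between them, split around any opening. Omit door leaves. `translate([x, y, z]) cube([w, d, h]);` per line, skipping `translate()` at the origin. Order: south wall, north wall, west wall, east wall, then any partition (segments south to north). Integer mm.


cube([6000, 200, 2500]);
translate([0, 3800, 0]) cube([6000, 200, 2500]);
translate([0, 200, 0]) cube([200, 3600, 2500]);
translate([5800, 200, 0]) cube([200, 3600, 2500]);
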